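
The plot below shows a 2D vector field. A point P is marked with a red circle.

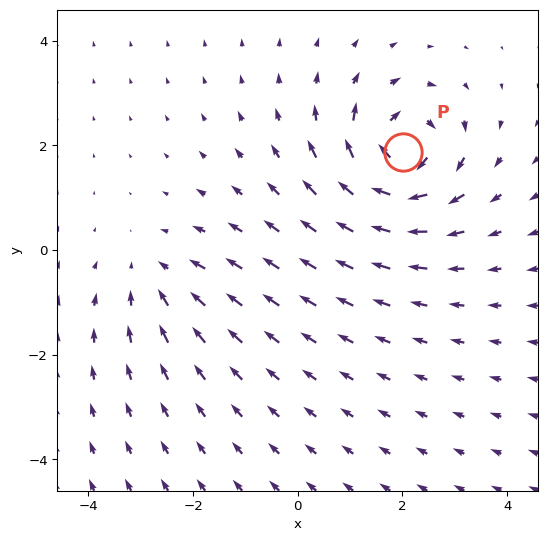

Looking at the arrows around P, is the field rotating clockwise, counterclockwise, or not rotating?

Near P at (2.0, 1.9) the arrows circulate clockwise. The curl (z-component) there is about -6; negative curl means clockwise rotation.

clockwise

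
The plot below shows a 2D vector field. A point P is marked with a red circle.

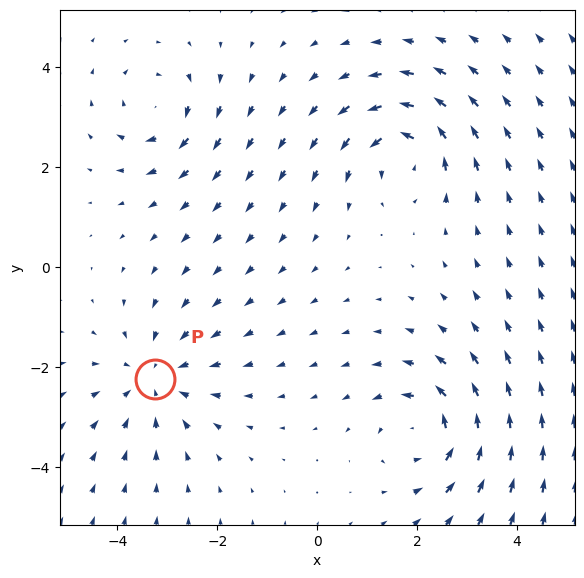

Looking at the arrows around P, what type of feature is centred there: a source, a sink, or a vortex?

At P (-3.3, -2.2) the arrows converge inward. Divergence about -4, curl ≈0 — negative divergence with near-zero curl is a sink.

sink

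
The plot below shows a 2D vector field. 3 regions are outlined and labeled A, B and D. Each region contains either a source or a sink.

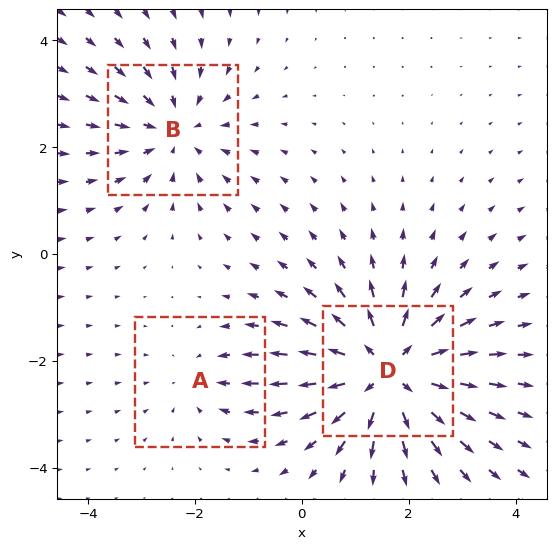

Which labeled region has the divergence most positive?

D

Divergence at each region's feature centre — A: about -2, B: about -3, D: about +5. Region D is most positive.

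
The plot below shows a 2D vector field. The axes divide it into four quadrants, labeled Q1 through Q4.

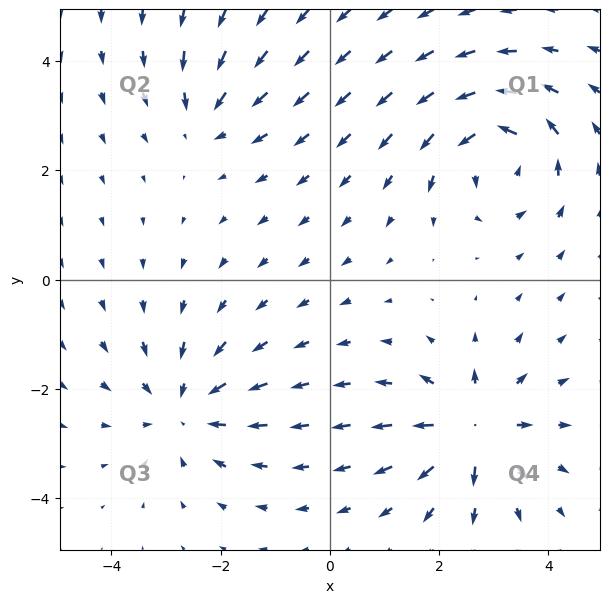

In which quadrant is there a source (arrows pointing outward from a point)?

Q4

The source sits at approximately (2.6, -2.7), which lies in quadrant Q4. The divergence there is about +7, positive as expected for a source.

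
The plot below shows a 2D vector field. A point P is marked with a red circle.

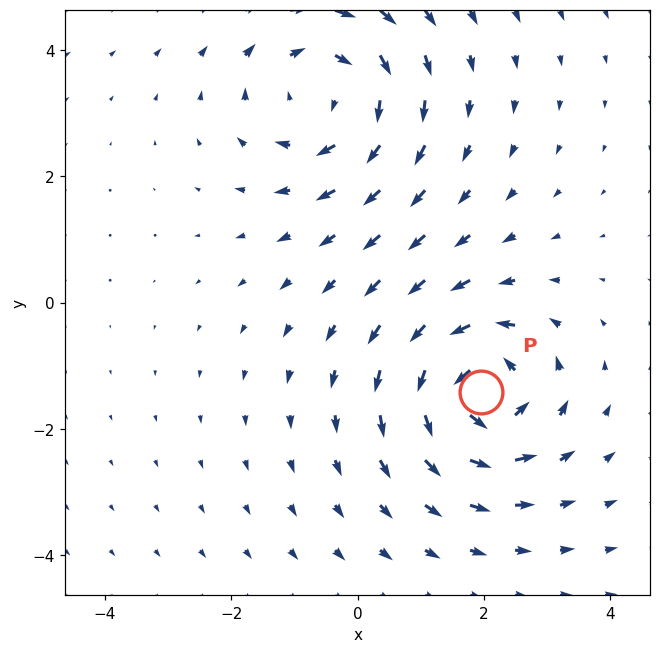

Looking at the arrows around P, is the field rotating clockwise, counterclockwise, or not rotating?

Near P at (2.0, -1.4) the arrows circulate counterclockwise. The curl (z-component) there is about +5; positive curl means counterclockwise rotation.

counterclockwise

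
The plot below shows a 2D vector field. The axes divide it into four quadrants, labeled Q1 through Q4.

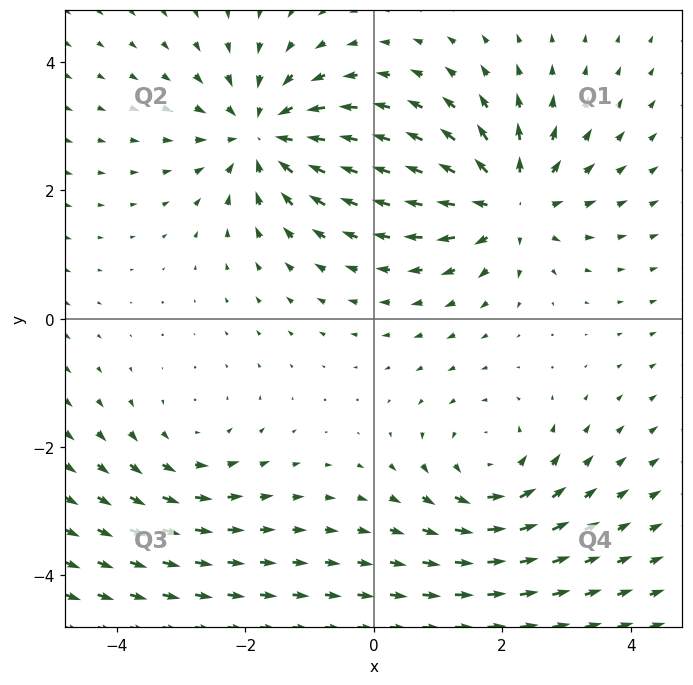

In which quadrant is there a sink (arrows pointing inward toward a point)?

The sink sits at approximately (-1.7, 2.9), which lies in quadrant Q2. The divergence there is about -5, negative as expected for a sink.

Q2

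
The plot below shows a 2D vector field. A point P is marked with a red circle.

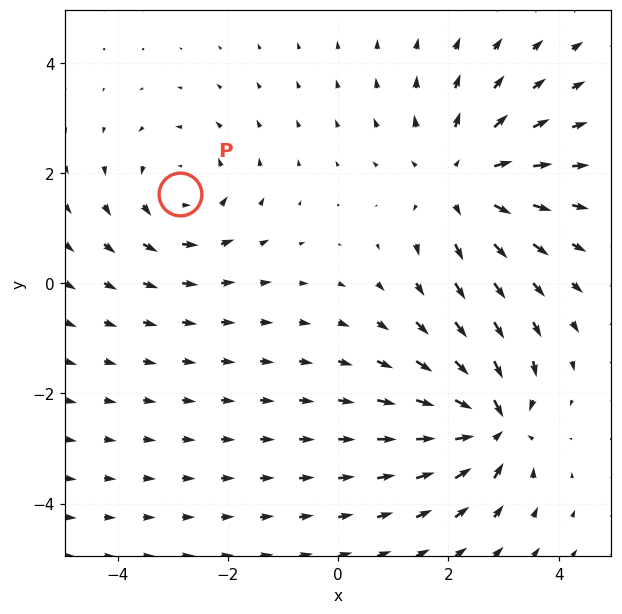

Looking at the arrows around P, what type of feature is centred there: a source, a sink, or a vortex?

At P (-2.9, 1.6) the arrows circulate counterclockwise. Divergence ≈0, curl about +3 — near-zero divergence with nonzero curl is a vortex.

vortex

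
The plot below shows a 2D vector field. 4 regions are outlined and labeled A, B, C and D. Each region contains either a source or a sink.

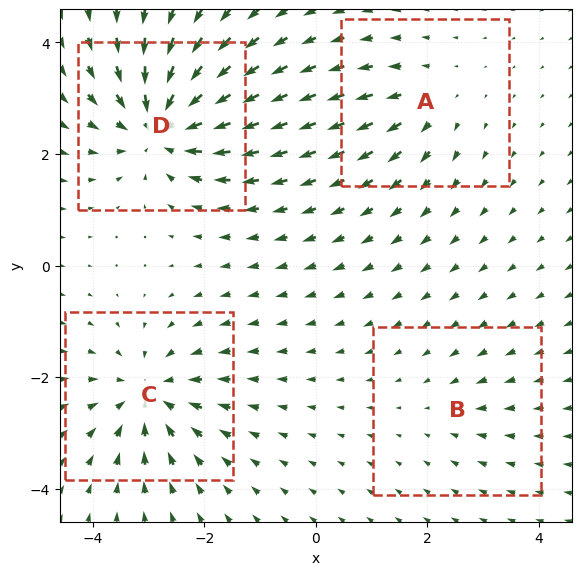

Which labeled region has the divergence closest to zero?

B

Divergence at each region's feature centre — A: about +3, B: about -2, C: about -6, D: about -7. Region B is closest to zero.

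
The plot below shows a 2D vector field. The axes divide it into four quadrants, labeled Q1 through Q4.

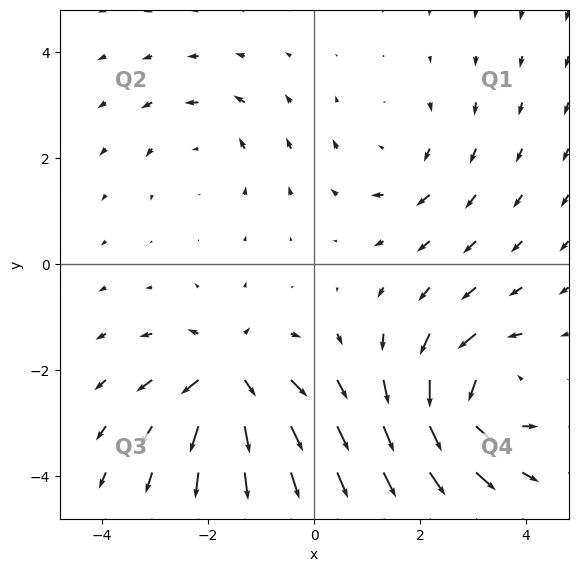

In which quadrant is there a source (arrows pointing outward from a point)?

The source sits at approximately (-1.6, -2.1), which lies in quadrant Q3. The divergence there is about +6, positive as expected for a source.

Q3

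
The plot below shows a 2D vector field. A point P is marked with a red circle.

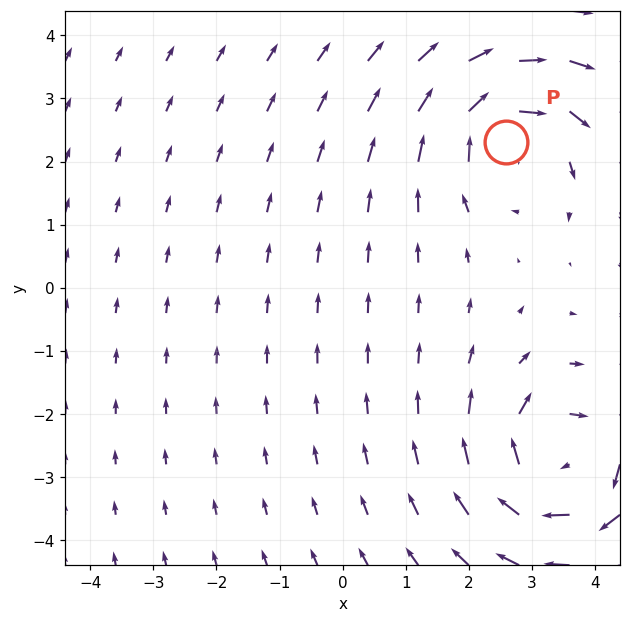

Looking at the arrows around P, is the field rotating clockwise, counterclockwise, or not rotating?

clockwise

Near P at (2.6, 2.3) the arrows circulate clockwise. The curl (z-component) there is about -5; negative curl means clockwise rotation.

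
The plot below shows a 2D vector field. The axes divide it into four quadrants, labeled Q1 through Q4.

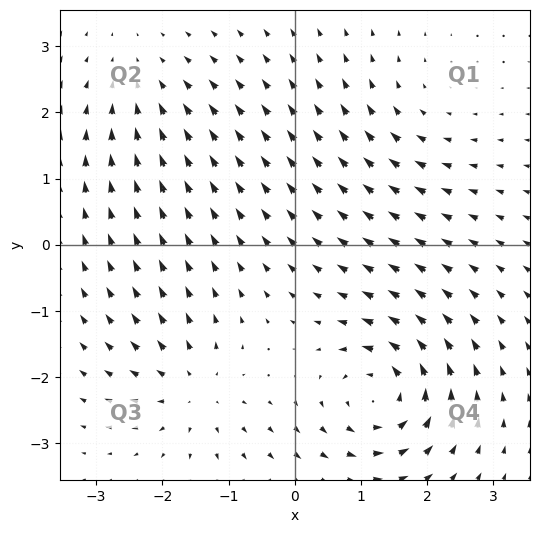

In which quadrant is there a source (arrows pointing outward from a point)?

The source sits at approximately (-1.5, -2.2), which lies in quadrant Q3. The divergence there is about +4, positive as expected for a source.

Q3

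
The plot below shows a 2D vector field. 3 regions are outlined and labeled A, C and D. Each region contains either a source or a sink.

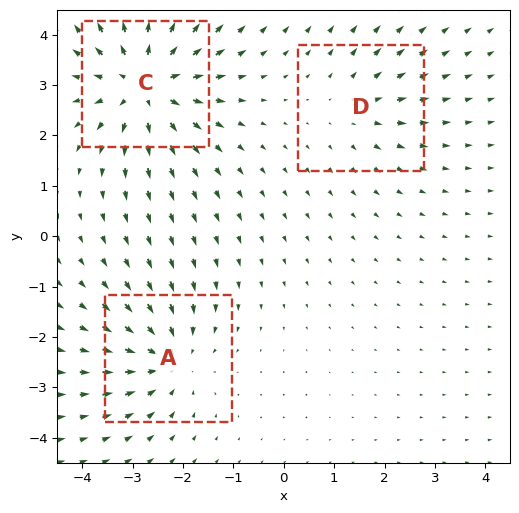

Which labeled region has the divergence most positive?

Divergence at each region's feature centre — A: about -4, C: about +5, D: about +2. Region C is most positive.

C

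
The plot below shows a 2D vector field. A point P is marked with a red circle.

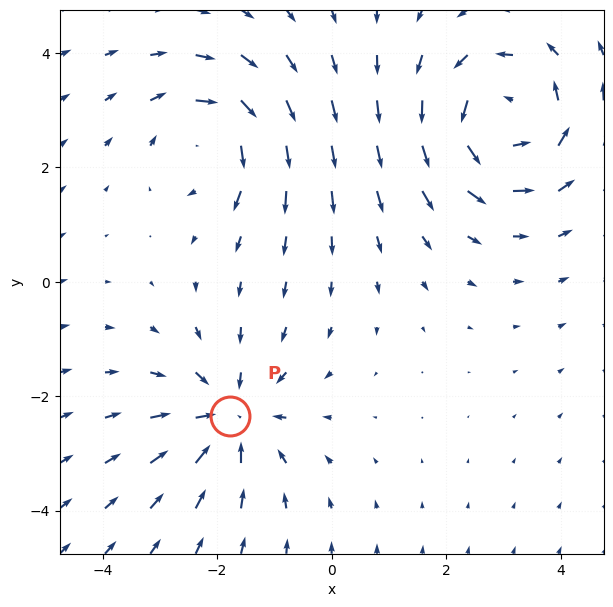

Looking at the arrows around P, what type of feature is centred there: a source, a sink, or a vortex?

At P (-1.8, -2.4) the arrows converge inward. Divergence about -4, curl ≈0 — negative divergence with near-zero curl is a sink.

sink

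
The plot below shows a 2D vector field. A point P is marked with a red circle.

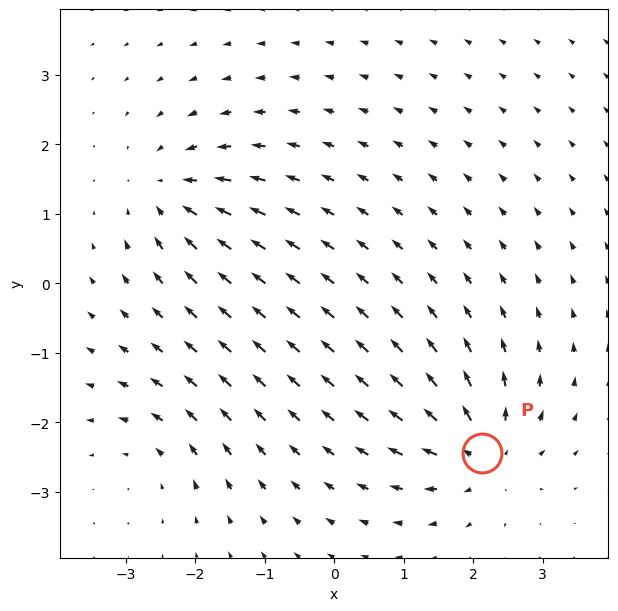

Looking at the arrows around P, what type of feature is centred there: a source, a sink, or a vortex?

At P (2.1, -2.4) the arrows spread outward. Divergence about +5, curl ≈0 — positive divergence with near-zero curl is a source.

source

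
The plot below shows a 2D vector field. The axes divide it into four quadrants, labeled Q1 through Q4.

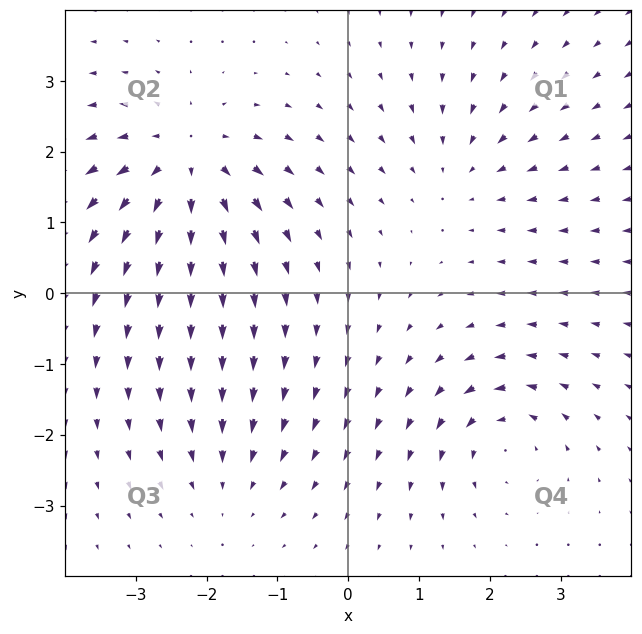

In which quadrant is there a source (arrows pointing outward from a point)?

The source sits at approximately (-2.3, 1.8), which lies in quadrant Q2. The divergence there is about +5, positive as expected for a source.

Q2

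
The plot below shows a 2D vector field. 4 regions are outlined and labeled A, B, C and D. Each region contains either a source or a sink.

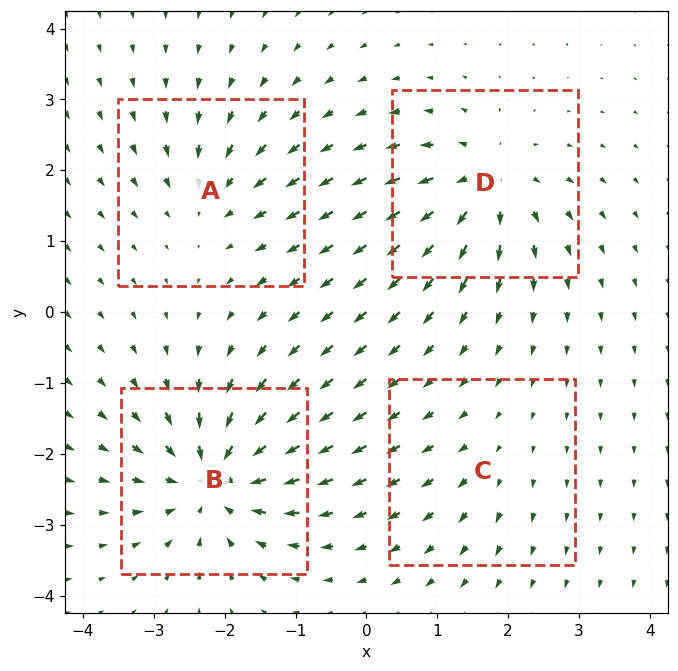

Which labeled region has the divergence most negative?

B

Divergence at each region's feature centre — A: about -4, B: about -8, C: about +2, D: about +6. Region B is most negative.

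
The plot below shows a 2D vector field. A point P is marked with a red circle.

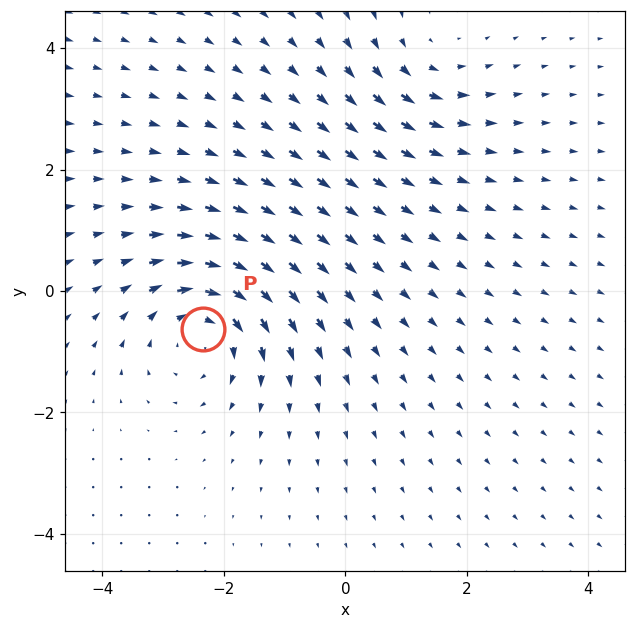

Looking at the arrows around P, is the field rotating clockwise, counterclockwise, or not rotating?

Near P at (-2.4, -0.6) the arrows circulate clockwise. The curl (z-component) there is about -4; negative curl means clockwise rotation.

clockwise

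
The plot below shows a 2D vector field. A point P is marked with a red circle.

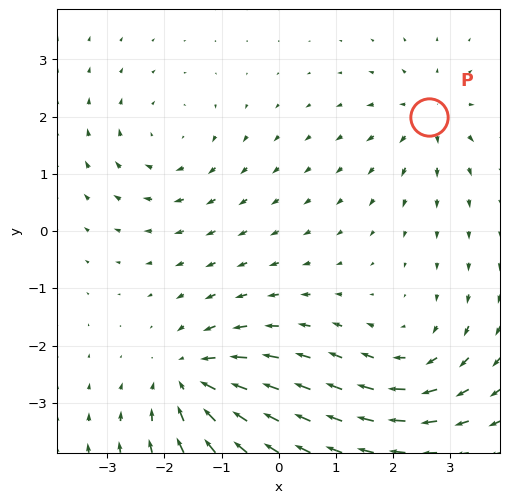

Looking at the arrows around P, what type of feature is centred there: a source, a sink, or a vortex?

At P (2.6, 2.0) the arrows spread outward. Divergence about +4, curl ≈0 — positive divergence with near-zero curl is a source.

source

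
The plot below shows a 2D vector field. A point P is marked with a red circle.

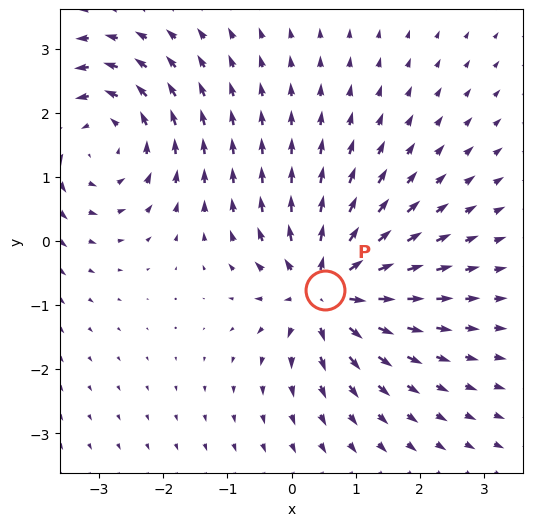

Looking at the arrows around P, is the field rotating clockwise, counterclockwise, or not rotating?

Near P at (0.5, -0.8) the arrows show no circulation. The curl there is ≈0.

not rotating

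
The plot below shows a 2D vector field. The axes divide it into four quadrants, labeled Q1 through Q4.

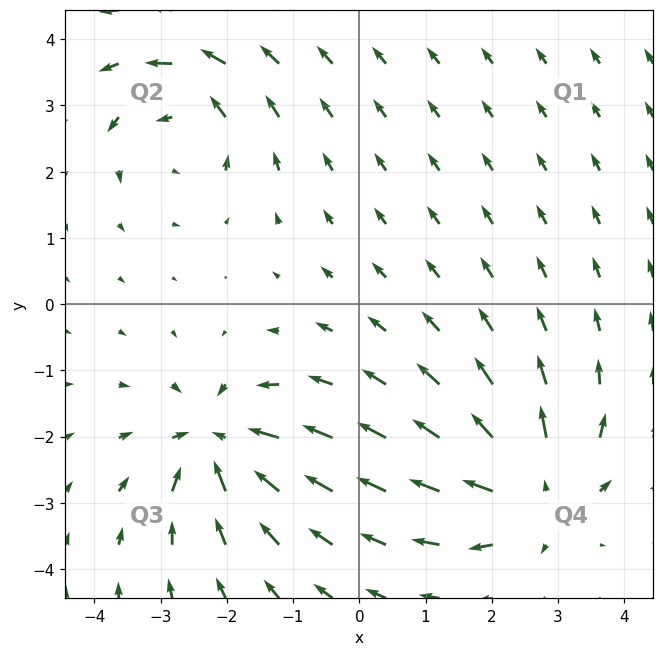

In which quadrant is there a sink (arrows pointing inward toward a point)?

The sink sits at approximately (-2.1, -2.1), which lies in quadrant Q3. The divergence there is about -5, negative as expected for a sink.

Q3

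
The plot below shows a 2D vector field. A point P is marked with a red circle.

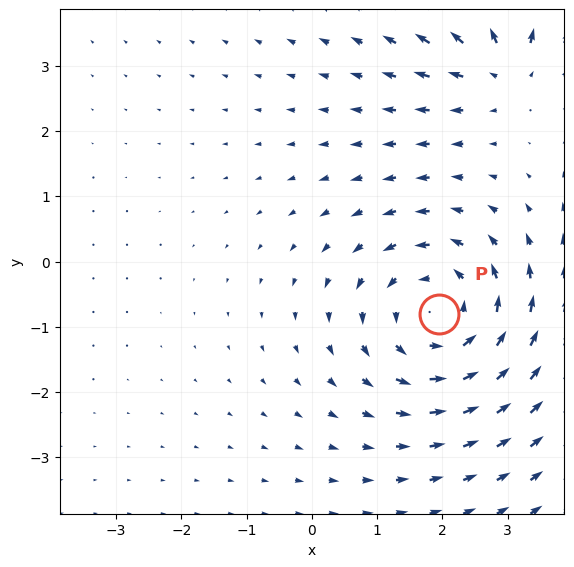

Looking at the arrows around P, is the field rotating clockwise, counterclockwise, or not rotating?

Near P at (1.9, -0.8) the arrows circulate counterclockwise. The curl (z-component) there is about +4; positive curl means counterclockwise rotation.

counterclockwise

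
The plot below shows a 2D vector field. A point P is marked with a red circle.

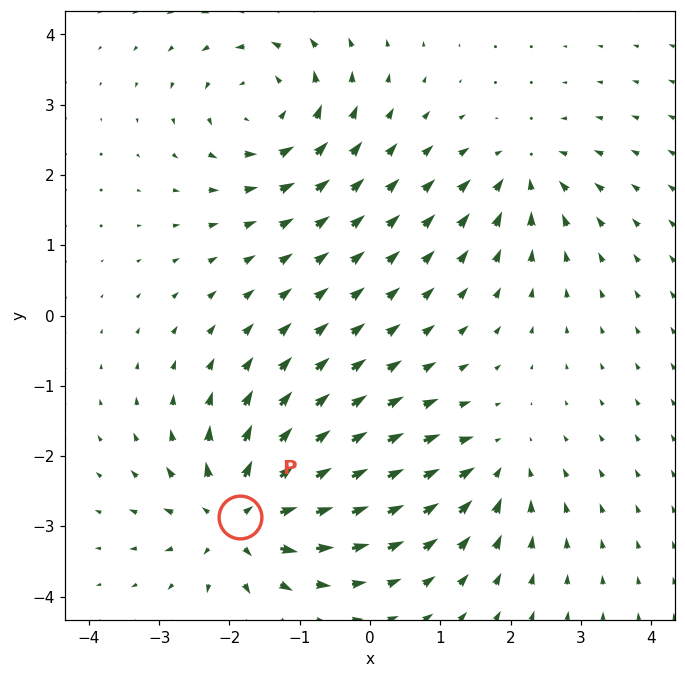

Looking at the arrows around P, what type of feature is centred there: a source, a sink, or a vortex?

At P (-1.9, -2.9) the arrows spread outward. Divergence about +6, curl ≈0 — positive divergence with near-zero curl is a source.

source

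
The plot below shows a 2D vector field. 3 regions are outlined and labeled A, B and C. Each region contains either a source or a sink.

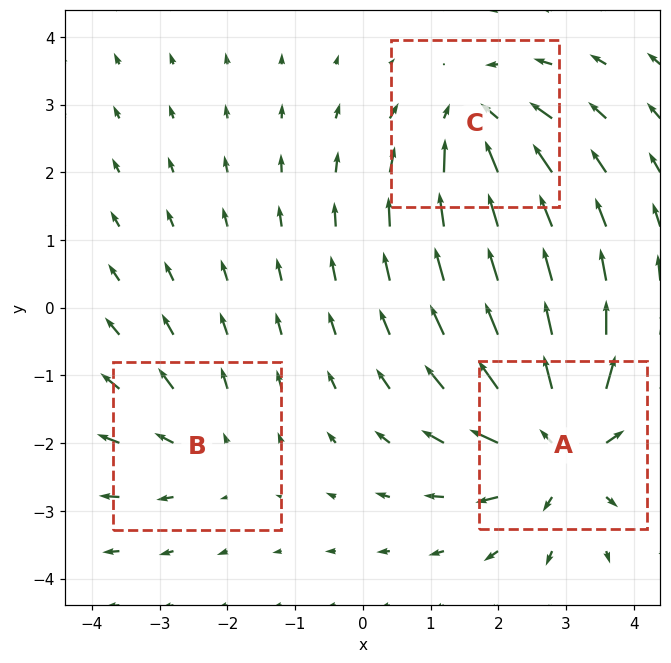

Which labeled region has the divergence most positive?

A

Divergence at each region's feature centre — A: about +4, B: about +2, C: about -3. Region A is most positive.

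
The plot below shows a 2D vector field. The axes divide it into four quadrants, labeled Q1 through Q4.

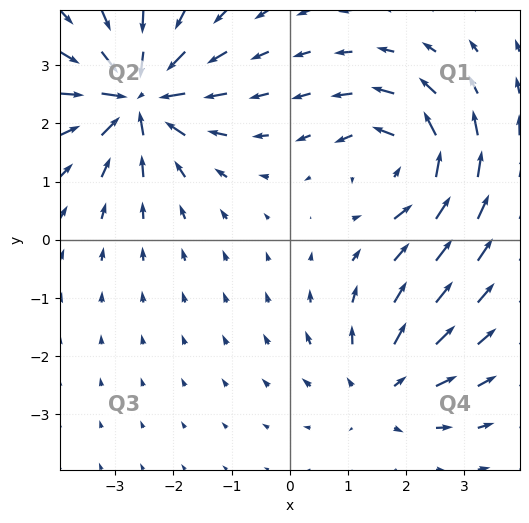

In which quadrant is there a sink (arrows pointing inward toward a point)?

Q2

The sink sits at approximately (-2.6, 2.5), which lies in quadrant Q2. The divergence there is about -7, negative as expected for a sink.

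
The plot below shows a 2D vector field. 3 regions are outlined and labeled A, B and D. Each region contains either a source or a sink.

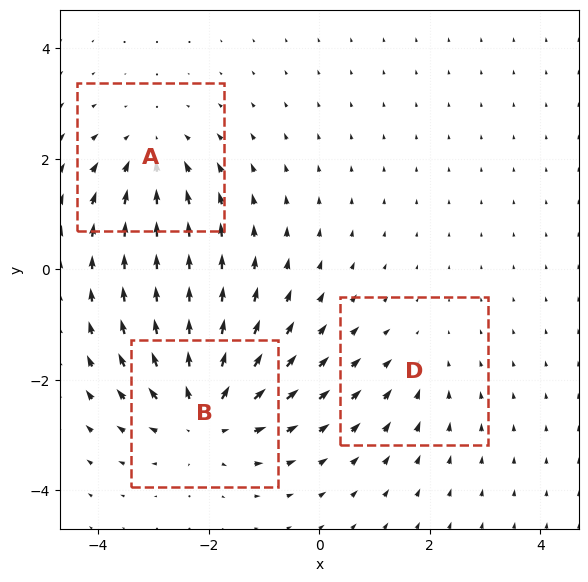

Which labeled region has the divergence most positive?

Divergence at each region's feature centre — A: about -3, B: about +5, D: about -2. Region B is most positive.

B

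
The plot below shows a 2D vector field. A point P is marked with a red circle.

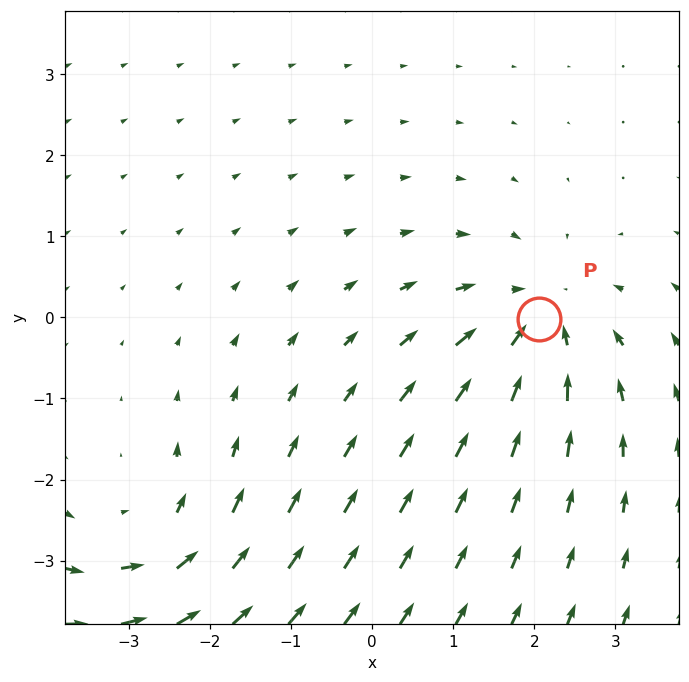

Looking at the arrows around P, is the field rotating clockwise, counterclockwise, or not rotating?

Near P at (2.1, -0.0) the arrows show no circulation. The curl there is ≈0.

not rotating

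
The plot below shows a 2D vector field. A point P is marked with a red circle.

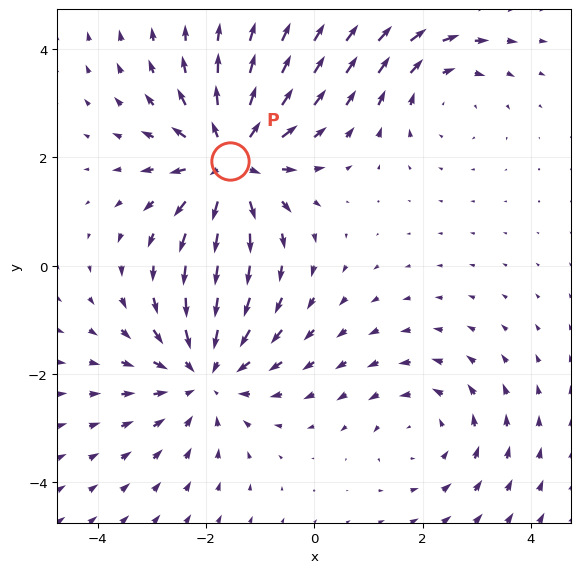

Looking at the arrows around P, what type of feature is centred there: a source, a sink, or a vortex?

source

At P (-1.6, 1.9) the arrows spread outward. Divergence about +5, curl ≈0 — positive divergence with near-zero curl is a source.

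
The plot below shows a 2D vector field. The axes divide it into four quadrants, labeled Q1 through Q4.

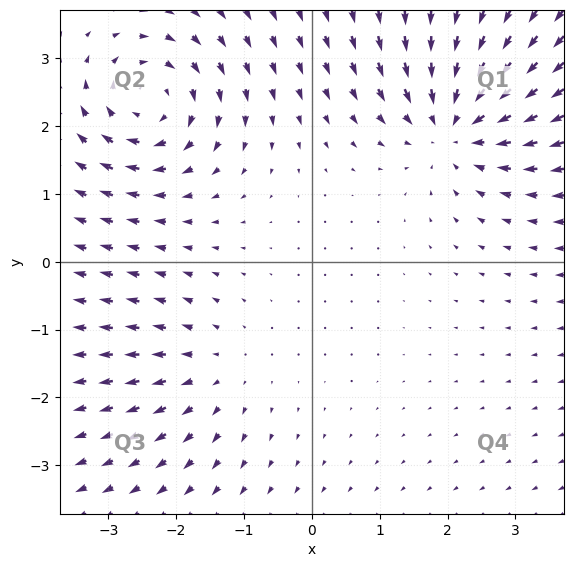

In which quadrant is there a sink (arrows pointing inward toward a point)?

The sink sits at approximately (2.1, 2.0), which lies in quadrant Q1. The divergence there is about -5, negative as expected for a sink.

Q1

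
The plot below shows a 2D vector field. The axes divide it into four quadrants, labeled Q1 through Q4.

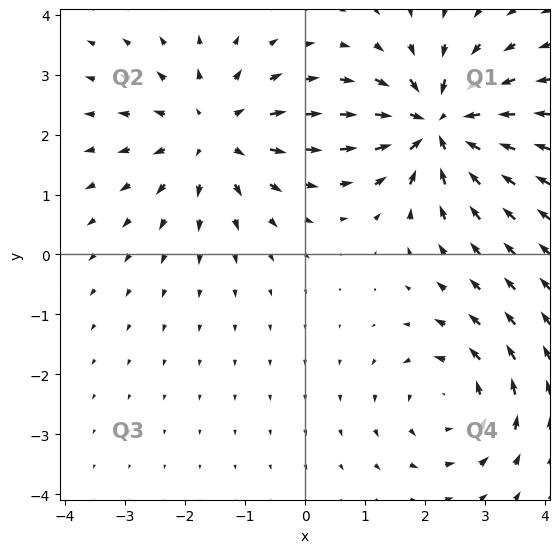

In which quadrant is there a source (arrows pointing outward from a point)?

The source sits at approximately (-1.5, 2.0), which lies in quadrant Q2. The divergence there is about +4, positive as expected for a source.

Q2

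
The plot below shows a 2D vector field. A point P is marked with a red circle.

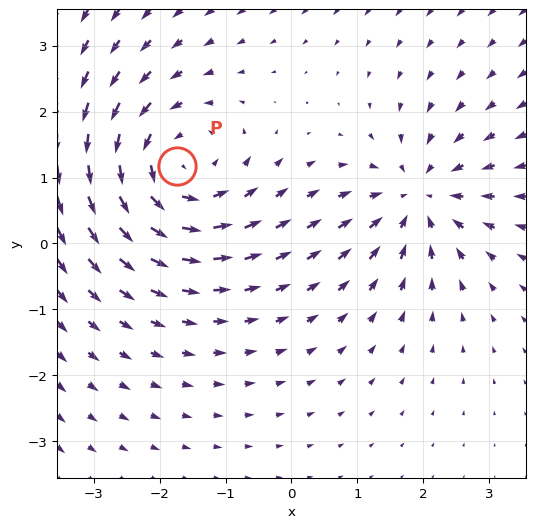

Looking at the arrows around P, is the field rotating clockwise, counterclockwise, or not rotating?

counterclockwise

Near P at (-1.7, 1.2) the arrows circulate counterclockwise. The curl (z-component) there is about +4; positive curl means counterclockwise rotation.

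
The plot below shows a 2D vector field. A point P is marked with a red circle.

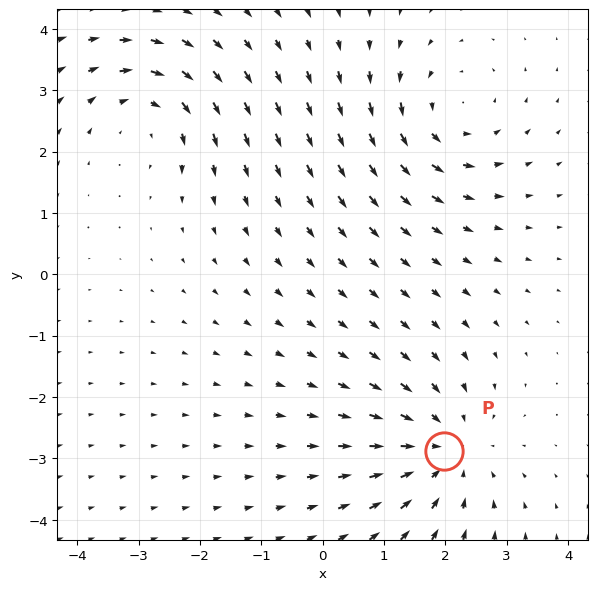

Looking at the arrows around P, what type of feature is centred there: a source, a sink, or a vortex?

At P (2.0, -2.9) the arrows converge inward. Divergence about -4, curl ≈0 — negative divergence with near-zero curl is a sink.

sink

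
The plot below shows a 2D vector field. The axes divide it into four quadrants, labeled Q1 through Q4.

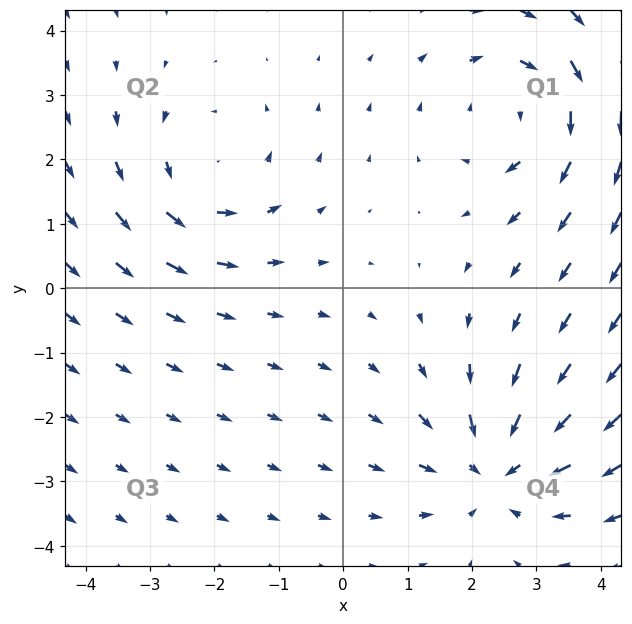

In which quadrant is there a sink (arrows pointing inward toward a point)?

Q4

The sink sits at approximately (2.4, -2.8), which lies in quadrant Q4. The divergence there is about -4, negative as expected for a sink.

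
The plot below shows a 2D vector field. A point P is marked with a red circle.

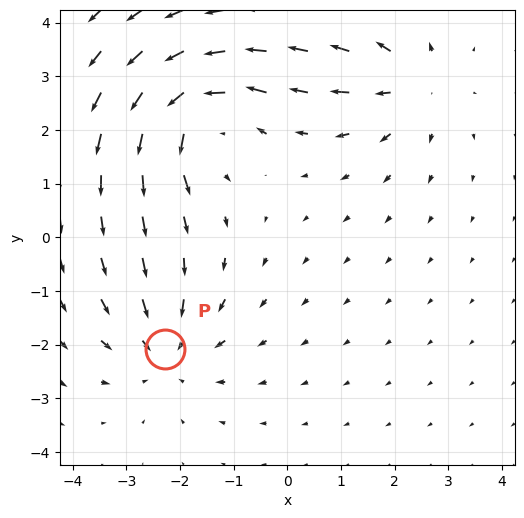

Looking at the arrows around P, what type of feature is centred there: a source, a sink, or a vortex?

At P (-2.3, -2.1) the arrows converge inward. Divergence about -4, curl ≈0 — negative divergence with near-zero curl is a sink.

sink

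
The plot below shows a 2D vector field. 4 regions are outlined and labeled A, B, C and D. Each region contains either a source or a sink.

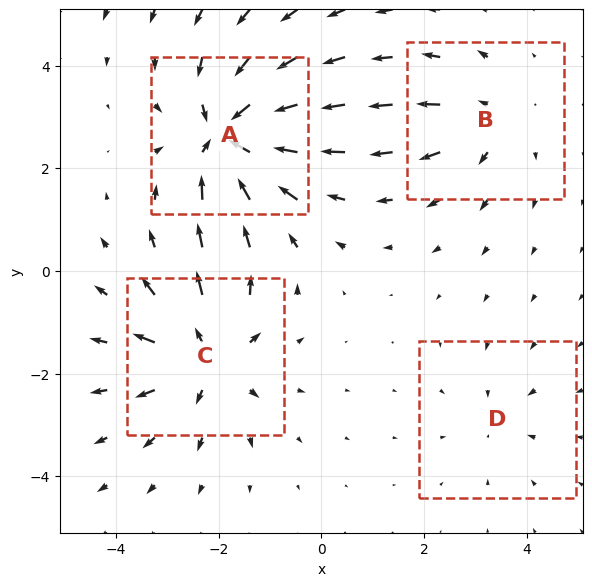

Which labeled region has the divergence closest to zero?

Divergence at each region's feature centre — A: about -7, B: about +3, C: about +5, D: about -2. Region D is closest to zero.

D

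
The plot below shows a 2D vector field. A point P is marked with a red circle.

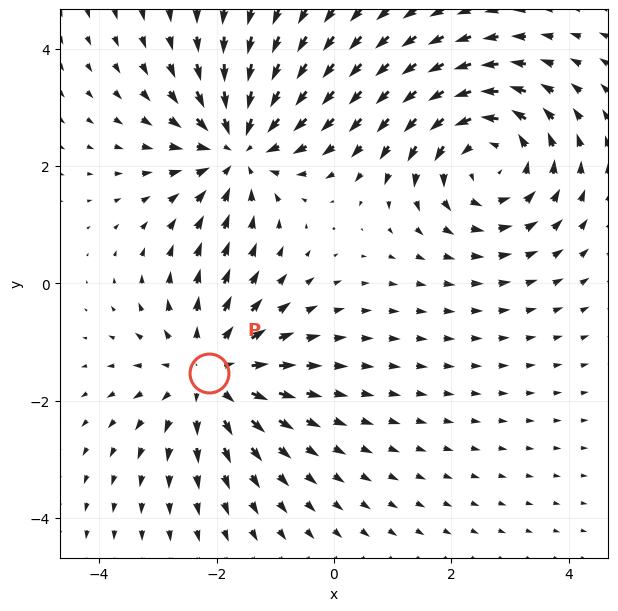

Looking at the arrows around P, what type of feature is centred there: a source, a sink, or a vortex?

source

At P (-2.1, -1.5) the arrows spread outward. Divergence about +3, curl ≈0 — positive divergence with near-zero curl is a source.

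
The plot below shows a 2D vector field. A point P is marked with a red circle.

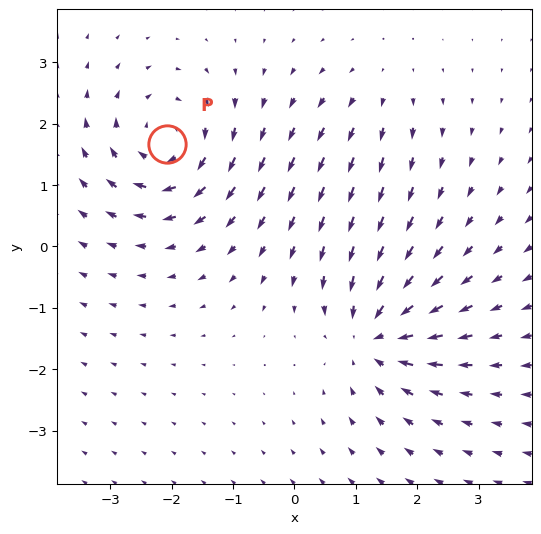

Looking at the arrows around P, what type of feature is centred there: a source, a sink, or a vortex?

At P (-2.1, 1.7) the arrows circulate clockwise. Divergence ≈0, curl about -6 — near-zero divergence with nonzero curl is a vortex.

vortex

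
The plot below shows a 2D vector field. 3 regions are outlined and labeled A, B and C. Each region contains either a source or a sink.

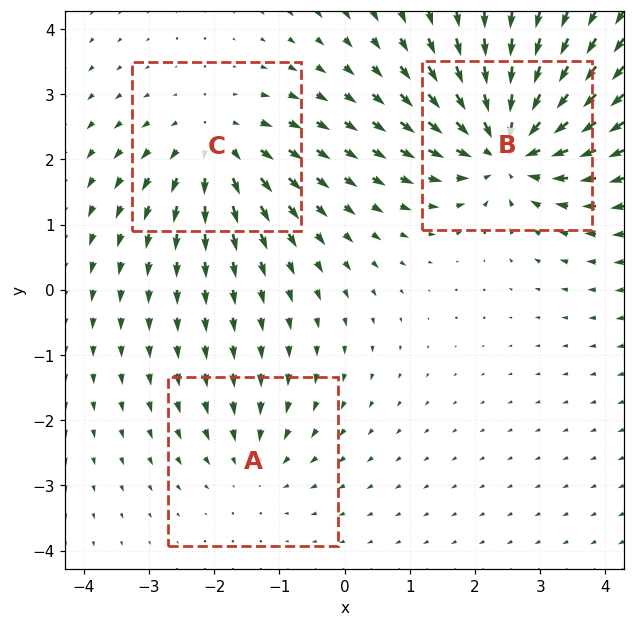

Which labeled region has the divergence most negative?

B

Divergence at each region's feature centre — A: about -2, B: about -5, C: about +3. Region B is most negative.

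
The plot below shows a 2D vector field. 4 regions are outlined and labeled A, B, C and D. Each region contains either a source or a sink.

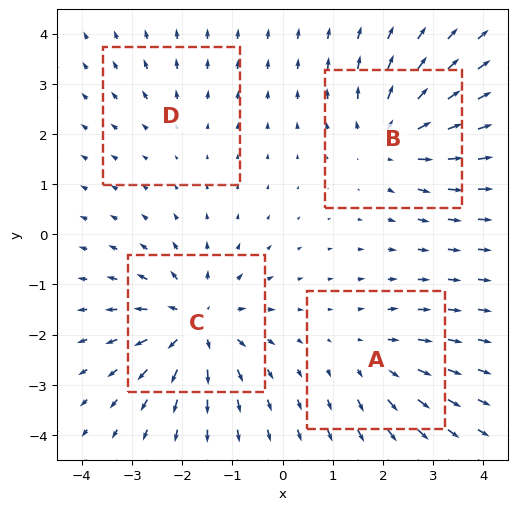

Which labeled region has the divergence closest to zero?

Divergence at each region's feature centre — A: about +4, B: about +5, C: about +7, D: about +2. Region D is closest to zero.

D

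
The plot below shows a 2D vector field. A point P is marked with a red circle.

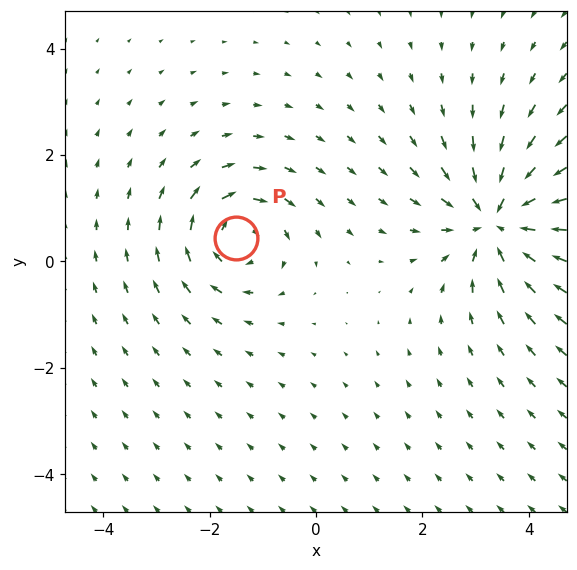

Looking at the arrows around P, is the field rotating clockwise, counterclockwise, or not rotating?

clockwise

Near P at (-1.5, 0.4) the arrows circulate clockwise. The curl (z-component) there is about -4; negative curl means clockwise rotation.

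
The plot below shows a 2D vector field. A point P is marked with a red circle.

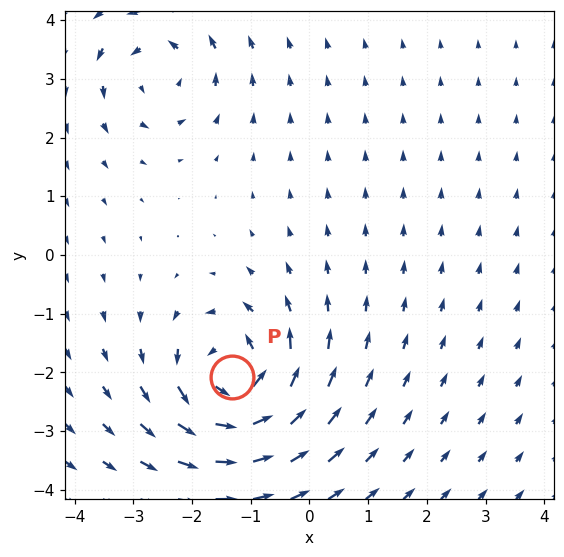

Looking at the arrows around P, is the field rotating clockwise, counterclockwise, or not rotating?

Near P at (-1.3, -2.1) the arrows circulate counterclockwise. The curl (z-component) there is about +6; positive curl means counterclockwise rotation.

counterclockwise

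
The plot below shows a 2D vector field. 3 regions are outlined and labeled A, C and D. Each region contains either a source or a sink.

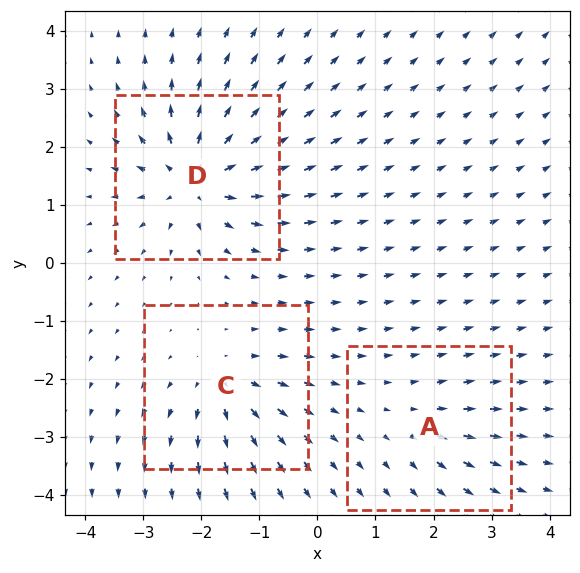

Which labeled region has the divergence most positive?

D

Divergence at each region's feature centre — A: about +2, C: about +4, D: about +6. Region D is most positive.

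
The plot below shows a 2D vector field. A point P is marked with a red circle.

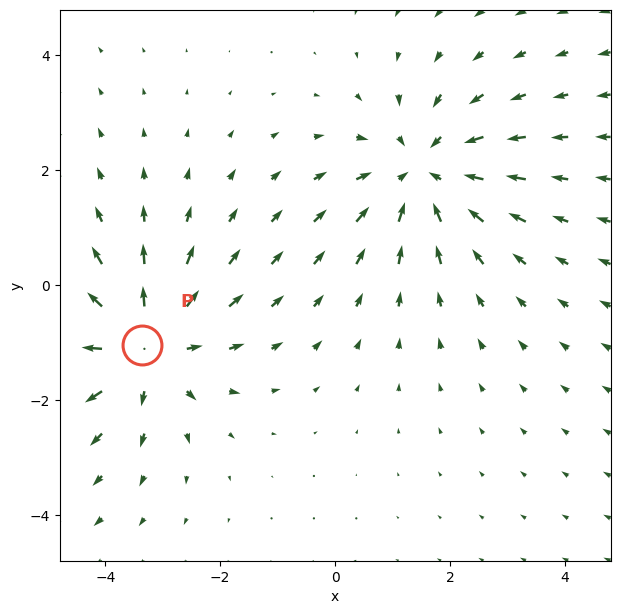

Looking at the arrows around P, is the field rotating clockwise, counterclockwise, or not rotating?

Near P at (-3.4, -1.0) the arrows show no circulation. The curl there is ≈0.

not rotating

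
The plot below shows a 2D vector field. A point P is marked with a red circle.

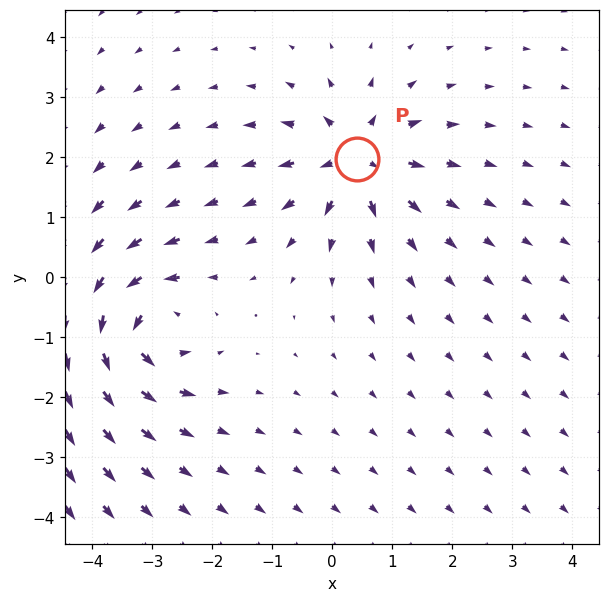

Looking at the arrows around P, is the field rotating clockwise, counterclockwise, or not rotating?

not rotating

Near P at (0.4, 2.0) the arrows show no circulation. The curl there is ≈0.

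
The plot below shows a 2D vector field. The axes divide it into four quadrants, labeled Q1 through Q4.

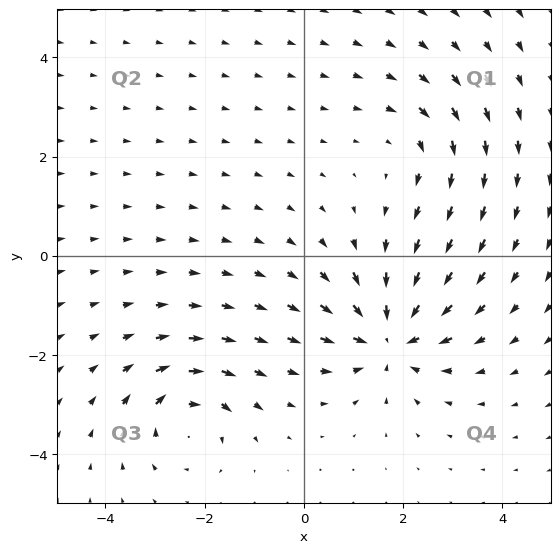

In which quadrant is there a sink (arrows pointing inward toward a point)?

Q4

The sink sits at approximately (1.7, -1.7), which lies in quadrant Q4. The divergence there is about -5, negative as expected for a sink.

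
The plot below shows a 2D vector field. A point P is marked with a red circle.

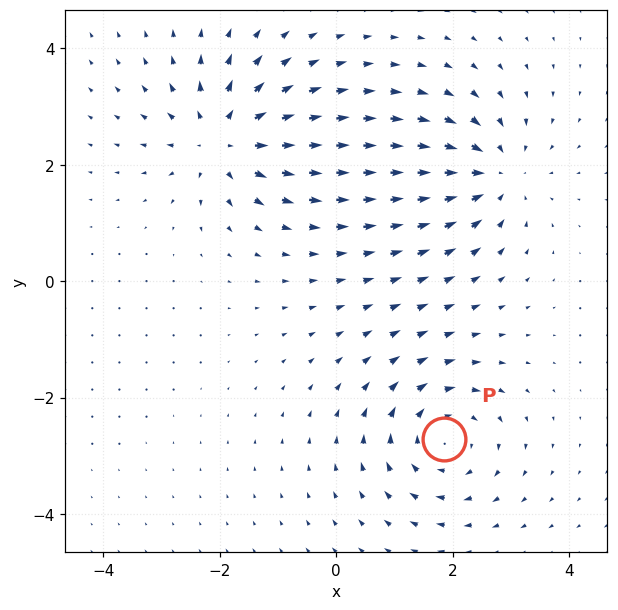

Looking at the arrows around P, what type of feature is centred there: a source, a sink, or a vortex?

At P (1.8, -2.7) the arrows circulate clockwise. Divergence ≈0, curl about -5 — near-zero divergence with nonzero curl is a vortex.

vortex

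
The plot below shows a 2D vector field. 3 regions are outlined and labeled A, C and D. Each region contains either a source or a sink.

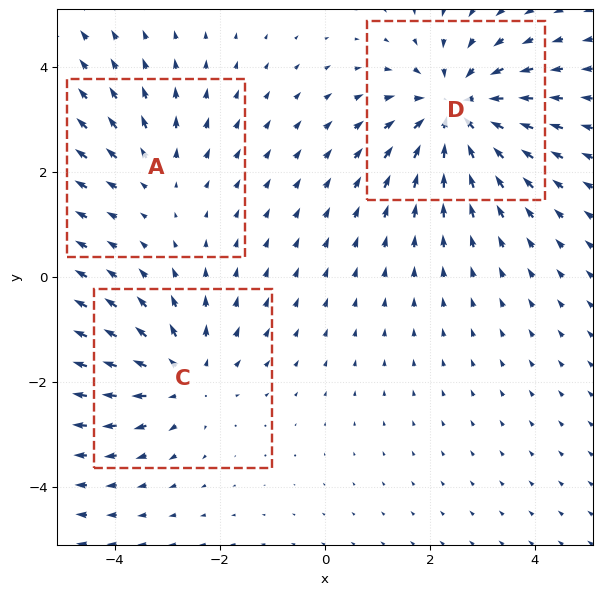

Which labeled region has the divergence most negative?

Divergence at each region's feature centre — A: about +2, C: about +3, D: about -4. Region D is most negative.

D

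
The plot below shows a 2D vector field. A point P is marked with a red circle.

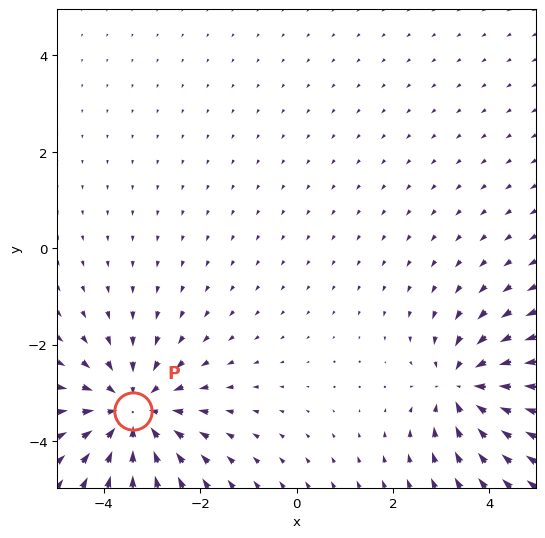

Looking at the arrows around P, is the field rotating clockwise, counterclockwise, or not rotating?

not rotating

Near P at (-3.4, -3.4) the arrows show no circulation. The curl there is ≈0.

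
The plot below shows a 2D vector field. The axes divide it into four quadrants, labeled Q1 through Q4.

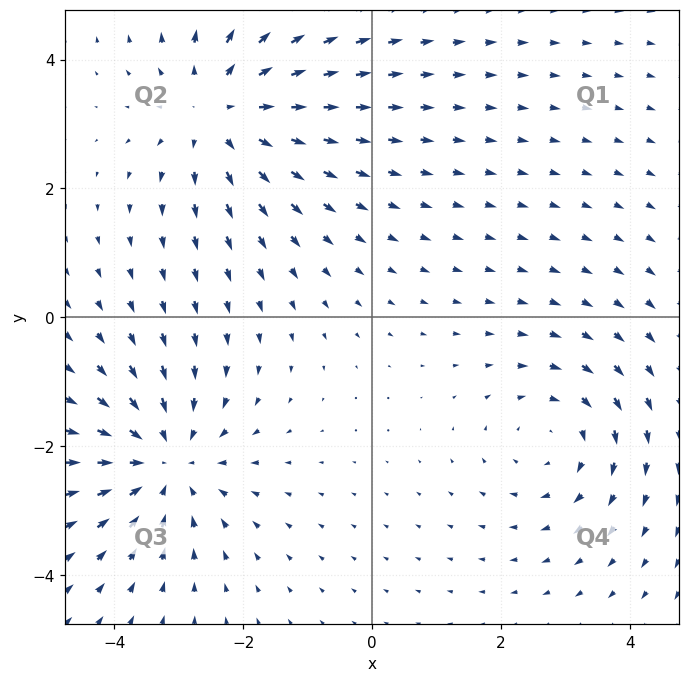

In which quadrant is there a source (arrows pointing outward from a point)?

Q2

The source sits at approximately (-2.3, 3.2), which lies in quadrant Q2. The divergence there is about +3, positive as expected for a source.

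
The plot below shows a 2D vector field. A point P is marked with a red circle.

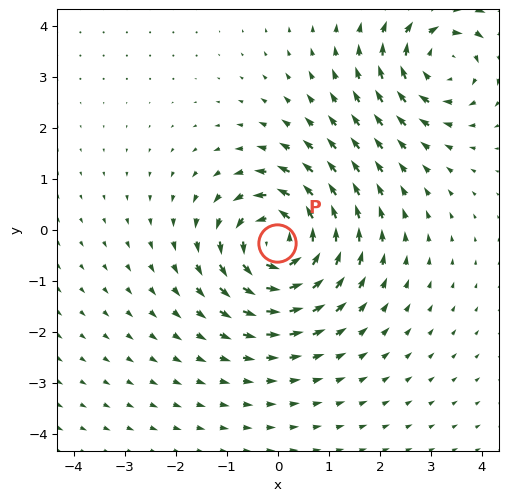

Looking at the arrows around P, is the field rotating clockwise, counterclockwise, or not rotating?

Near P at (-0.0, -0.3) the arrows circulate counterclockwise. The curl (z-component) there is about +6; positive curl means counterclockwise rotation.

counterclockwise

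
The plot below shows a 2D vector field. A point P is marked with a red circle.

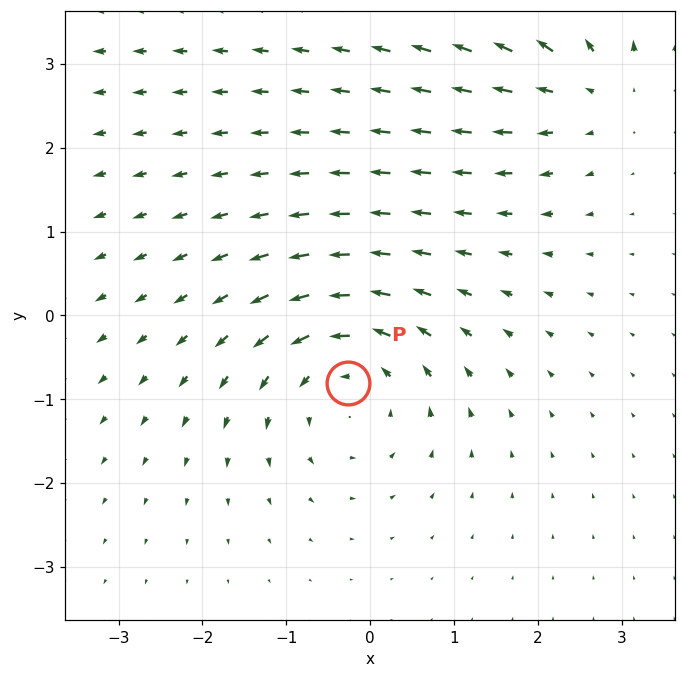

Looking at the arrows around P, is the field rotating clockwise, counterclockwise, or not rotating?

counterclockwise

Near P at (-0.3, -0.8) the arrows circulate counterclockwise. The curl (z-component) there is about +5; positive curl means counterclockwise rotation.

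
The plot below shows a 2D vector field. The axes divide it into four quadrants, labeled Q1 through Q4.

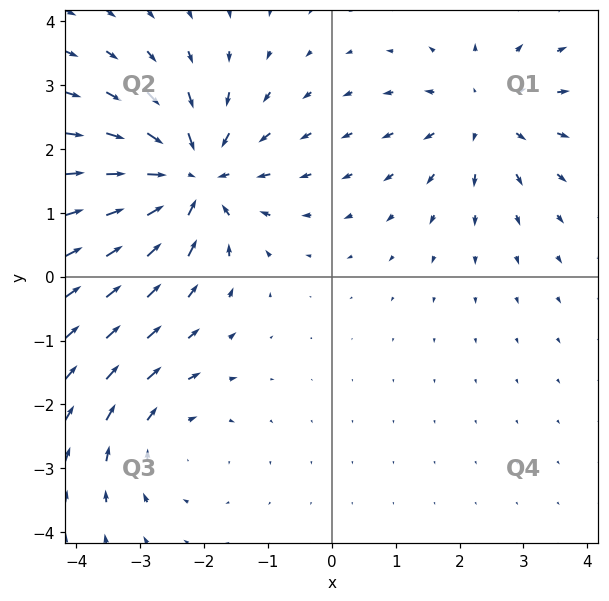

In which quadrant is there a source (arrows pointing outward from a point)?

The source sits at approximately (2.4, 2.5), which lies in quadrant Q1. The divergence there is about +3, positive as expected for a source.

Q1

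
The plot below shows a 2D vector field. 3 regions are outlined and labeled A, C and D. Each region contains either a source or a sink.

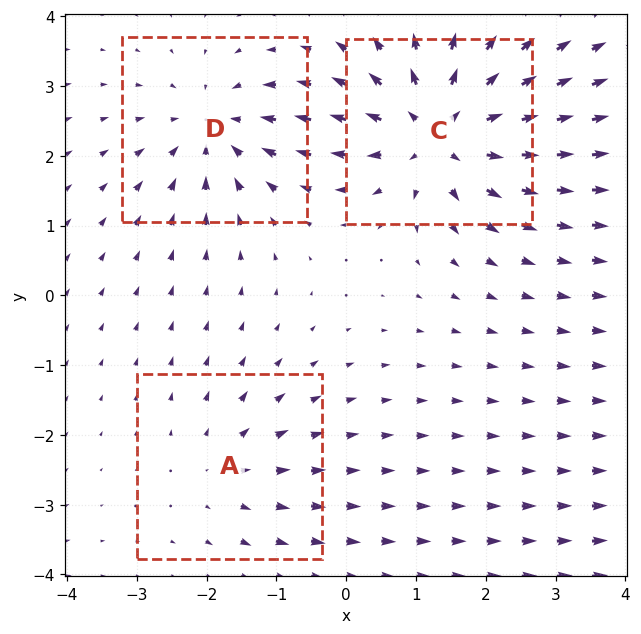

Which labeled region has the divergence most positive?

Divergence at each region's feature centre — A: about +2, C: about +5, D: about -3. Region C is most positive.

C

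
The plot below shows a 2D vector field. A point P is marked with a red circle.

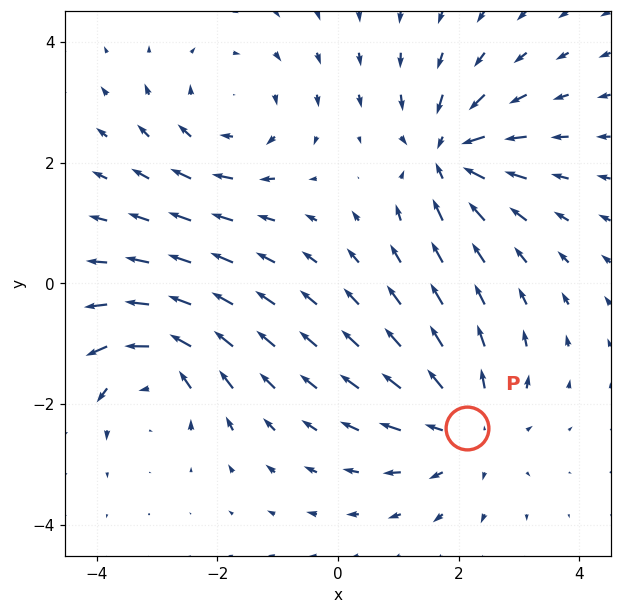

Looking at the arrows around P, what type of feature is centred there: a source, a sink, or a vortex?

At P (2.1, -2.4) the arrows spread outward. Divergence about +4, curl ≈0 — positive divergence with near-zero curl is a source.

source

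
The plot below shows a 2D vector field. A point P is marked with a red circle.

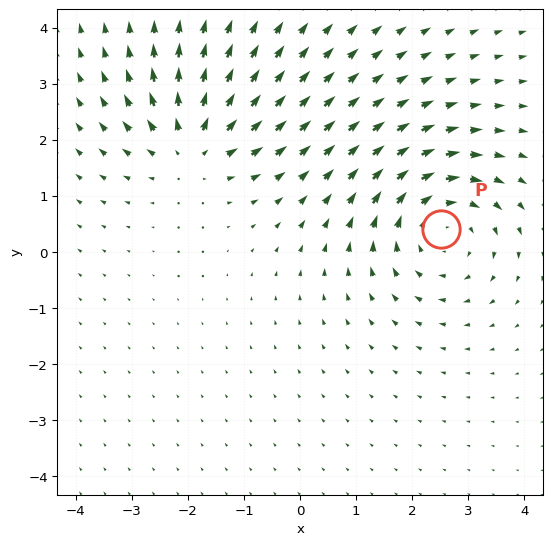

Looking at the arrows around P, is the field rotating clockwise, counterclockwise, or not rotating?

Near P at (2.5, 0.4) the arrows circulate clockwise. The curl (z-component) there is about -3; negative curl means clockwise rotation.

clockwise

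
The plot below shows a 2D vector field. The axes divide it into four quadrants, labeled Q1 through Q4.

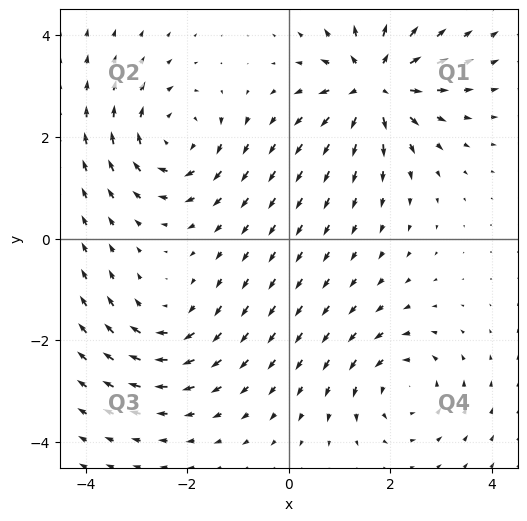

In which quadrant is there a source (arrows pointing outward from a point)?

The source sits at approximately (1.7, 3.0), which lies in quadrant Q1. The divergence there is about +5, positive as expected for a source.

Q1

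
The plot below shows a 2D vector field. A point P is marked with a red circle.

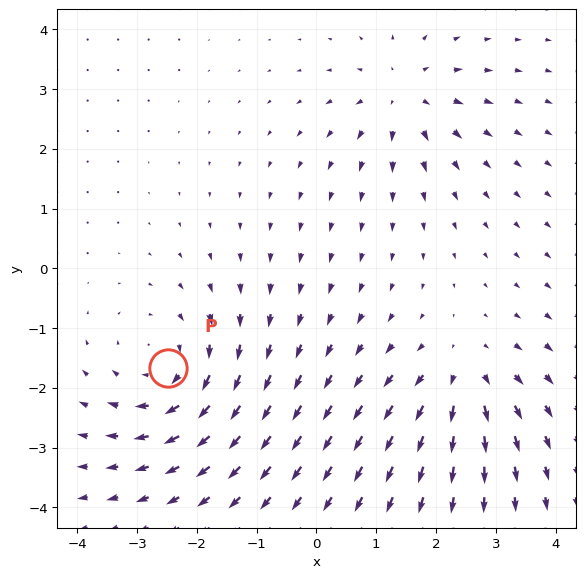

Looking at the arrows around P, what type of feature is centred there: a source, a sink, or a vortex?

vortex

At P (-2.5, -1.7) the arrows circulate clockwise. Divergence ≈0, curl about -4 — near-zero divergence with nonzero curl is a vortex.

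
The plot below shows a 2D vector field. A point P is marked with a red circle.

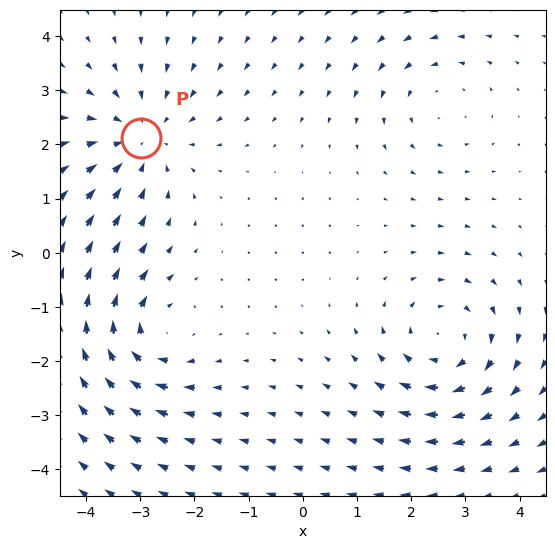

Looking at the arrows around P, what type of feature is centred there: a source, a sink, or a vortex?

sink

At P (-3.0, 2.1) the arrows converge inward. Divergence about -4, curl ≈0 — negative divergence with near-zero curl is a sink.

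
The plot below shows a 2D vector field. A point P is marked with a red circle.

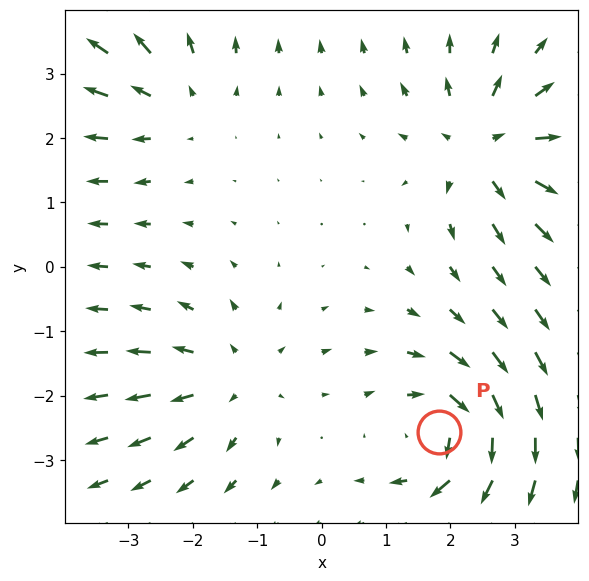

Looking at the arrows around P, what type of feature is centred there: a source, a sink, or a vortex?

vortex

At P (1.8, -2.6) the arrows circulate clockwise. Divergence ≈0, curl about -6 — near-zero divergence with nonzero curl is a vortex.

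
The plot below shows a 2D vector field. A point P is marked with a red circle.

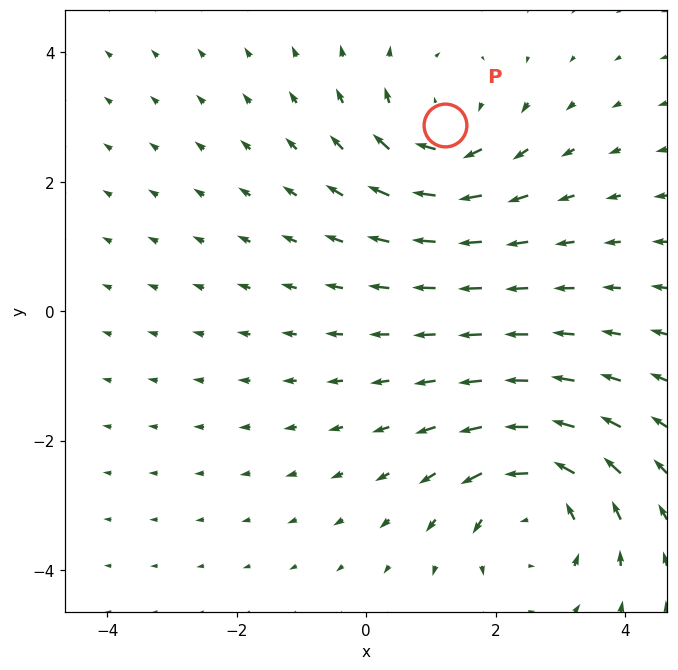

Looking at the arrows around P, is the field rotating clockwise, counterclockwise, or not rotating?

Near P at (1.2, 2.9) the arrows circulate clockwise. The curl (z-component) there is about -3; negative curl means clockwise rotation.

clockwise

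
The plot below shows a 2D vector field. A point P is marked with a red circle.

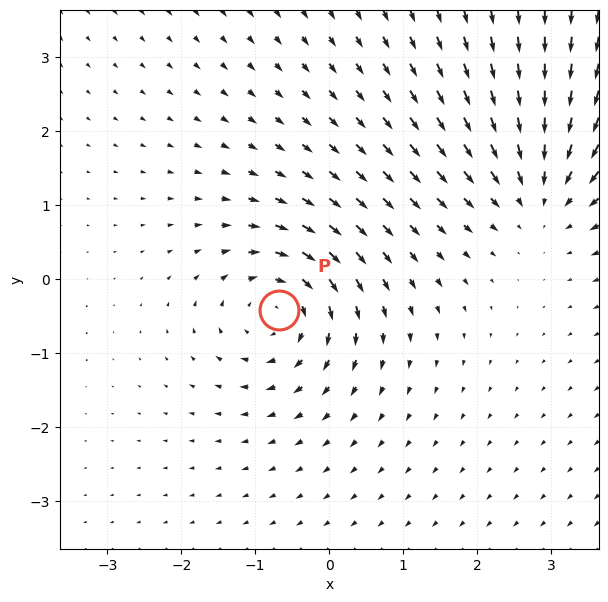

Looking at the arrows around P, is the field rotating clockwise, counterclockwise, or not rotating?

Near P at (-0.7, -0.4) the arrows circulate clockwise. The curl (z-component) there is about -5; negative curl means clockwise rotation.

clockwise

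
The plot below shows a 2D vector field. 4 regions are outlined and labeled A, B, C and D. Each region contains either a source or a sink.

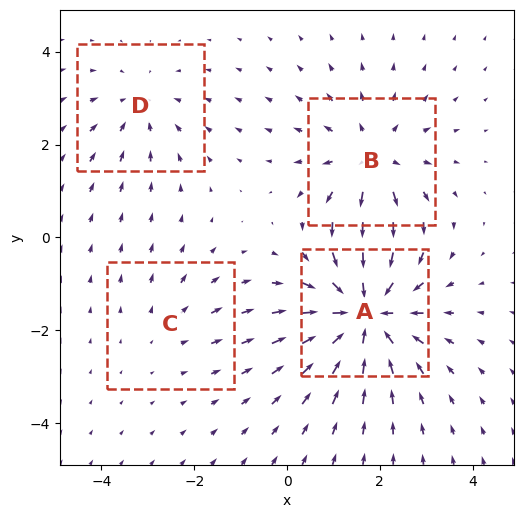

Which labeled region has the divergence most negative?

A

Divergence at each region's feature centre — A: about -7, B: about +4, C: about +2, D: about -3. Region A is most negative.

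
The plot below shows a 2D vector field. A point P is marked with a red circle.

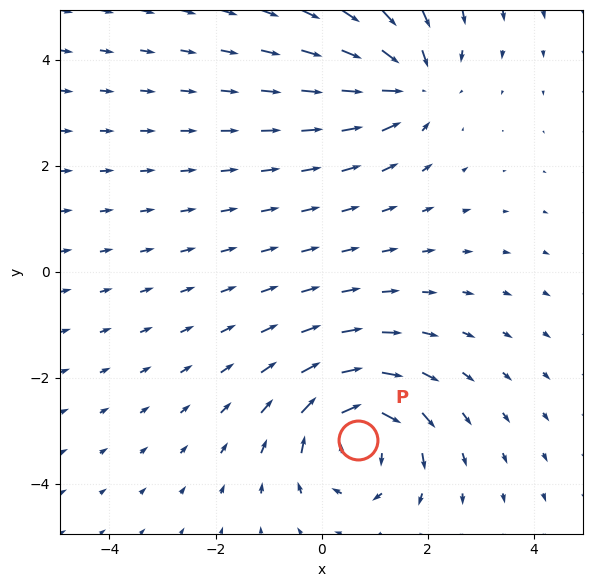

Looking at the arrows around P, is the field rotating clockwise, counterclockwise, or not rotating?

clockwise

Near P at (0.7, -3.2) the arrows circulate clockwise. The curl (z-component) there is about -4; negative curl means clockwise rotation.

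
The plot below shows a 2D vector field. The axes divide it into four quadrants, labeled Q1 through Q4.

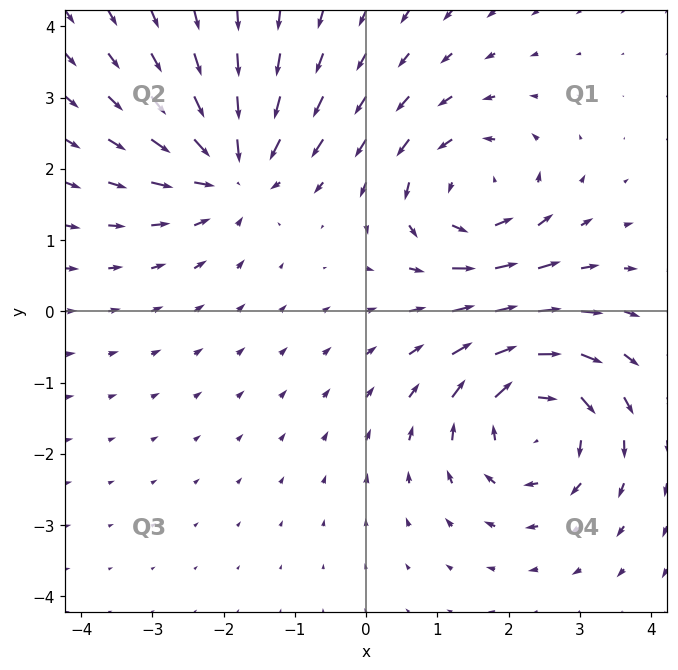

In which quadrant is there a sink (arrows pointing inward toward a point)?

Q2

The sink sits at approximately (-1.9, 2.0), which lies in quadrant Q2. The divergence there is about -4, negative as expected for a sink.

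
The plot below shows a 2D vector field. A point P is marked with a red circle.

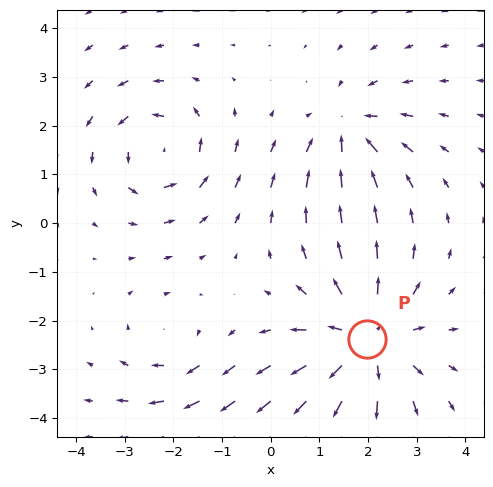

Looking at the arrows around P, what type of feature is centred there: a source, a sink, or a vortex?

At P (2.0, -2.4) the arrows spread outward. Divergence about +4, curl ≈0 — positive divergence with near-zero curl is a source.

source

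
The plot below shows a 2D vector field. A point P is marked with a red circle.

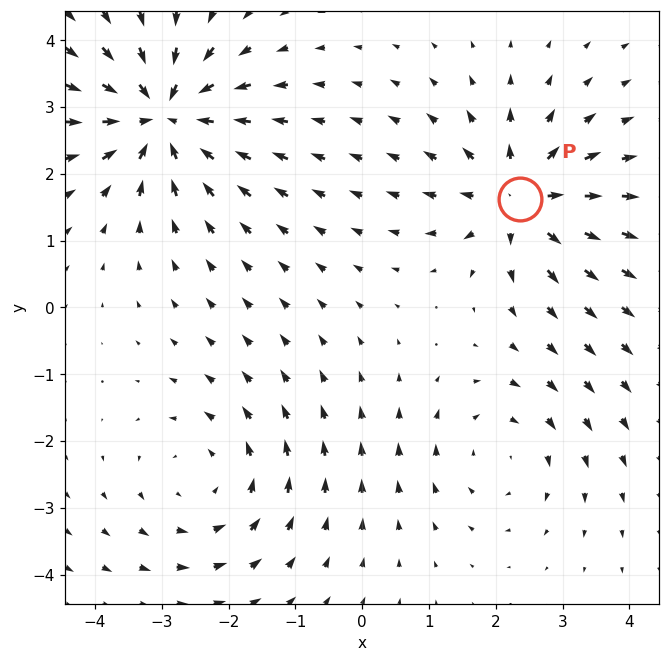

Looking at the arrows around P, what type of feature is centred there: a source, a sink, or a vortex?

source

At P (2.4, 1.6) the arrows spread outward. Divergence about +5, curl ≈0 — positive divergence with near-zero curl is a source.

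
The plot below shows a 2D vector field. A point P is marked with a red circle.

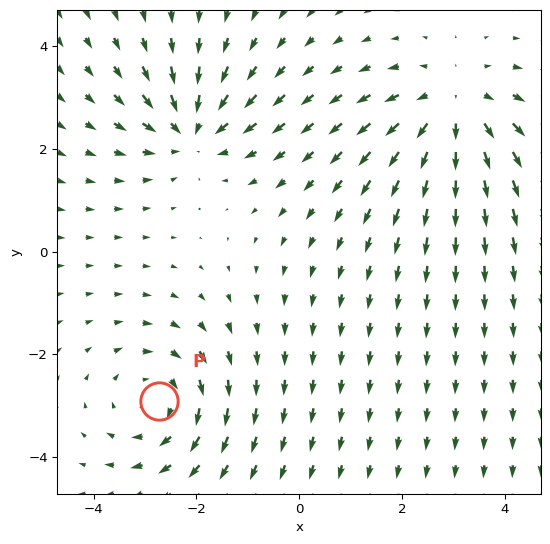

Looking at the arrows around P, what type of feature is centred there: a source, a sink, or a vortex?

At P (-2.7, -2.9) the arrows circulate clockwise. Divergence ≈0, curl about -4 — near-zero divergence with nonzero curl is a vortex.

vortex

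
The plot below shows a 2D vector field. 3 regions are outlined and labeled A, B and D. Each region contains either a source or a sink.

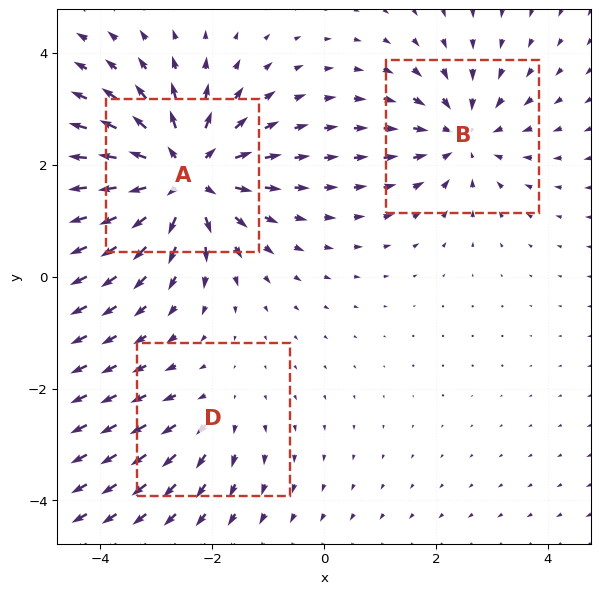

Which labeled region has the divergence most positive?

A

Divergence at each region's feature centre — A: about +5, B: about -3, D: about +2. Region A is most positive.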